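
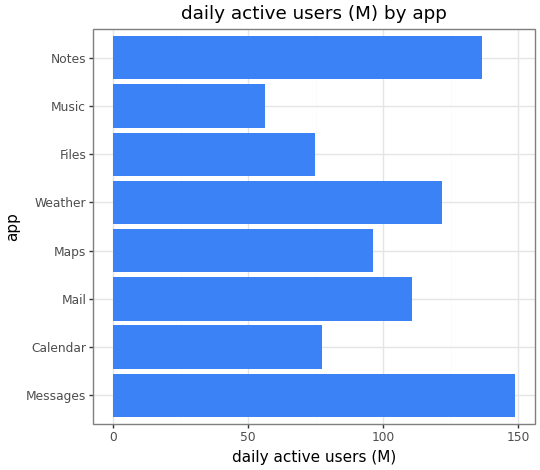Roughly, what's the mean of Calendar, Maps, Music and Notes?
≈ 95

(80 + 100 + 60 + 140) / 4 ≈ 95.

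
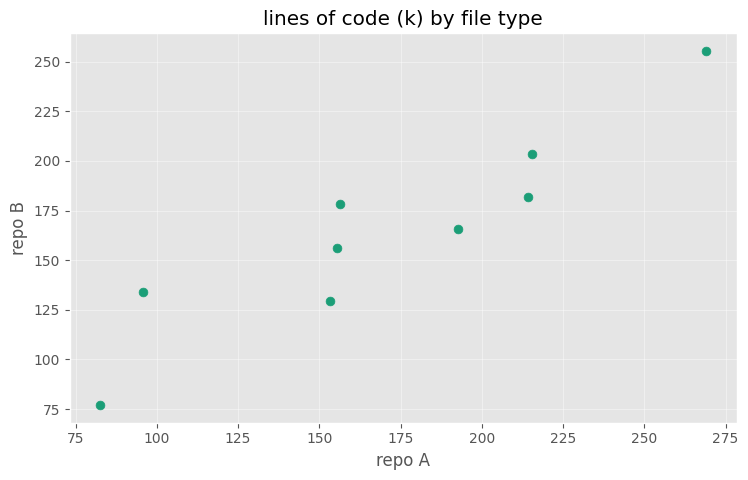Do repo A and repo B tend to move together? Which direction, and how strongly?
Points are positively correlated; strong (|r| ≈ 0.9).

positive, strong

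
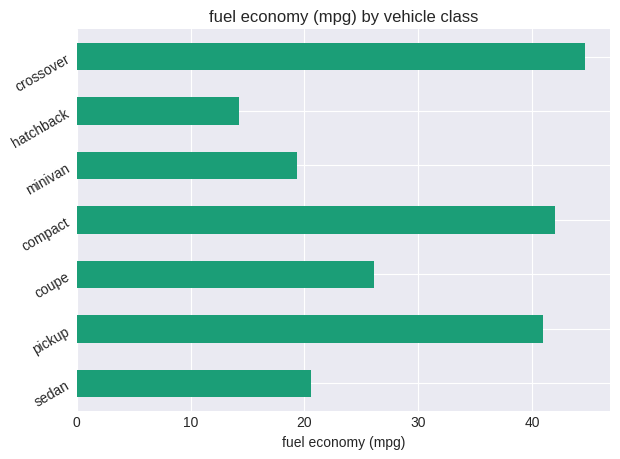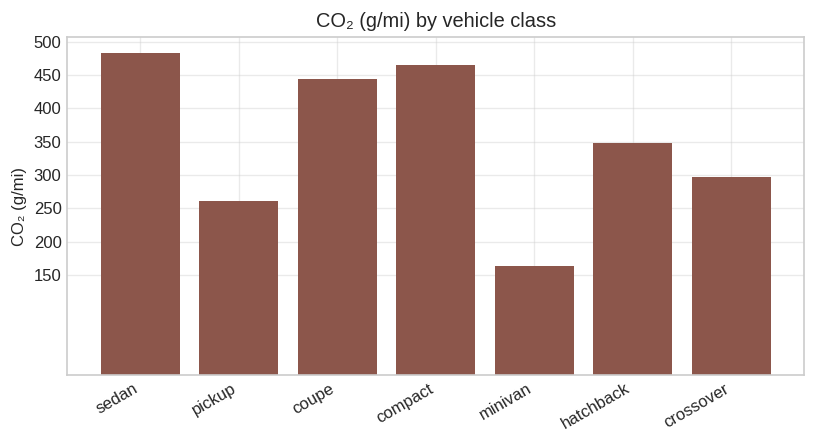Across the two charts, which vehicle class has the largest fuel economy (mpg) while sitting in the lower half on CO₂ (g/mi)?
crossover

Chart 2 median CO₂ (g/mi) ≈ 350; below-median vehicle classes: pickup, minivan, crossover. Among those, crossover has the highest fuel economy (mpg) (≈ 45).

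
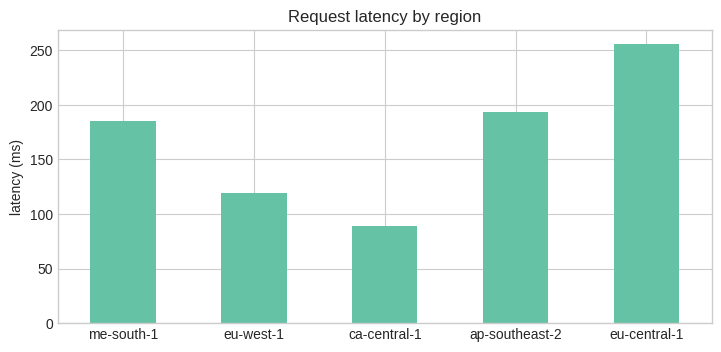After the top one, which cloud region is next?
ap-southeast-2

Top 3: eu-central-1 ≈ 250, ap-southeast-2 ≈ 200, me-south-1 ≈ 175.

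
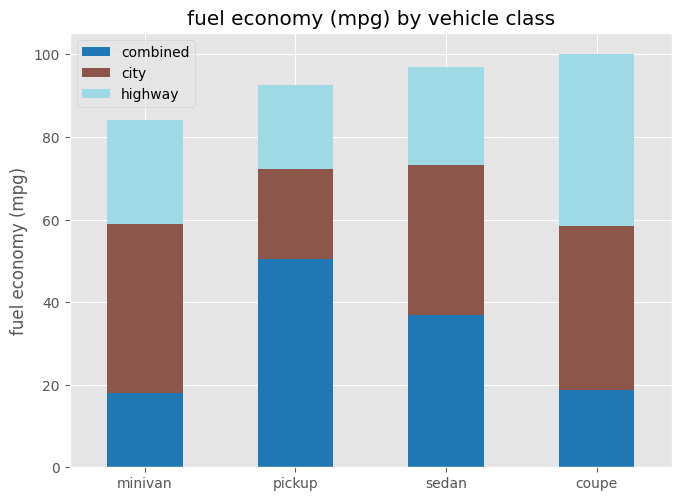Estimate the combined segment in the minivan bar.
combined top ≈ 20, bottom ≈ 0; segment ≈ 20.

≈ 20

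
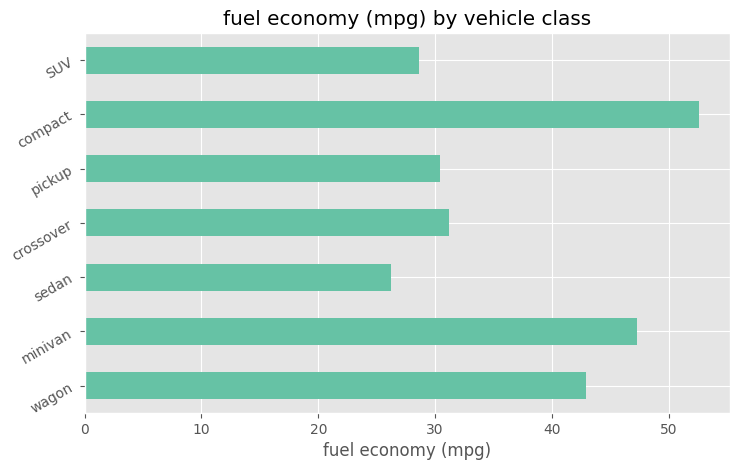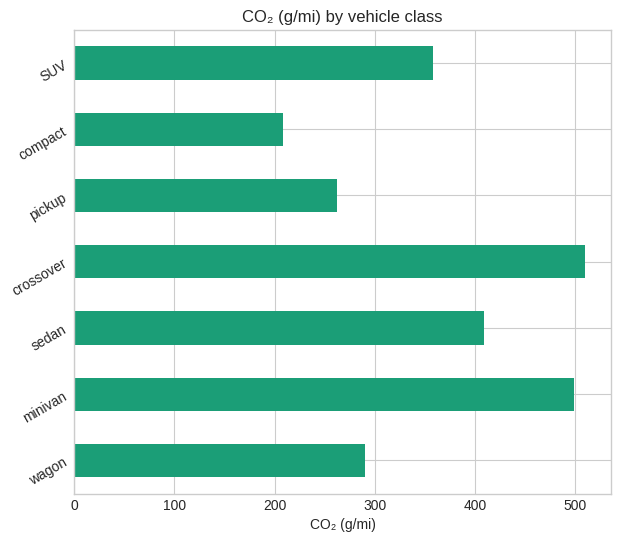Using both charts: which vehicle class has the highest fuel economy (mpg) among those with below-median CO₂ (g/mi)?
compact

Chart 2 median CO₂ (g/mi) ≈ 350; below-median vehicle classes: wagon, pickup, compact. Among those, compact has the highest fuel economy (mpg) (≈ 55).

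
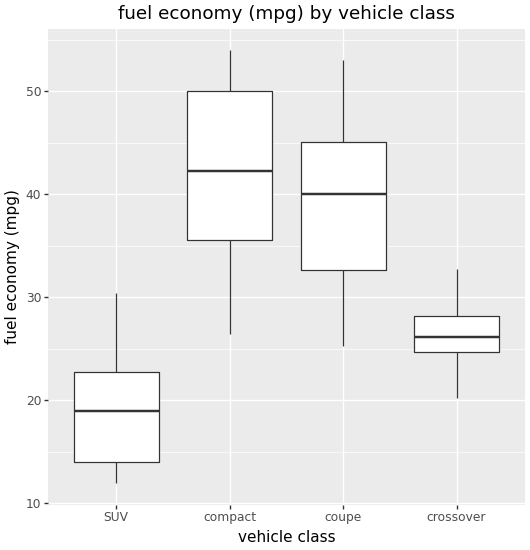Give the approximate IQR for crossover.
Q3 ≈ 28, Q1 ≈ 24; IQR ≈ 4.

≈ 4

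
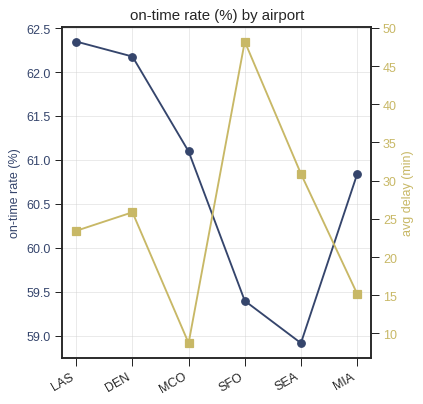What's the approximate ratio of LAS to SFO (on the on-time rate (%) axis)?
≈ 1.05×

LAS ≈ 62.5, SFO ≈ 59.5; 62.5/59.5 ≈ 1.05.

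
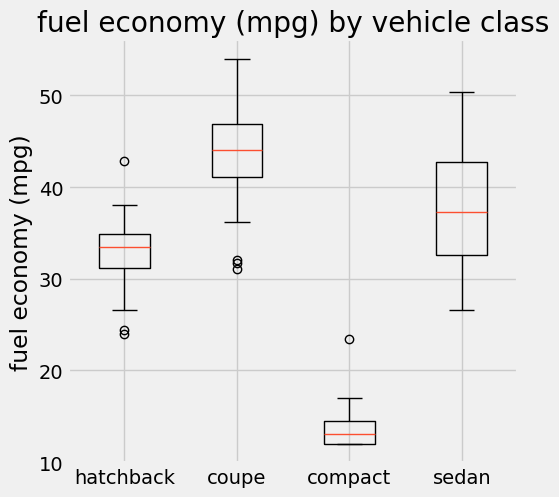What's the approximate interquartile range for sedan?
Q3 ≈ 45, Q1 ≈ 35; IQR ≈ 10.

≈ 10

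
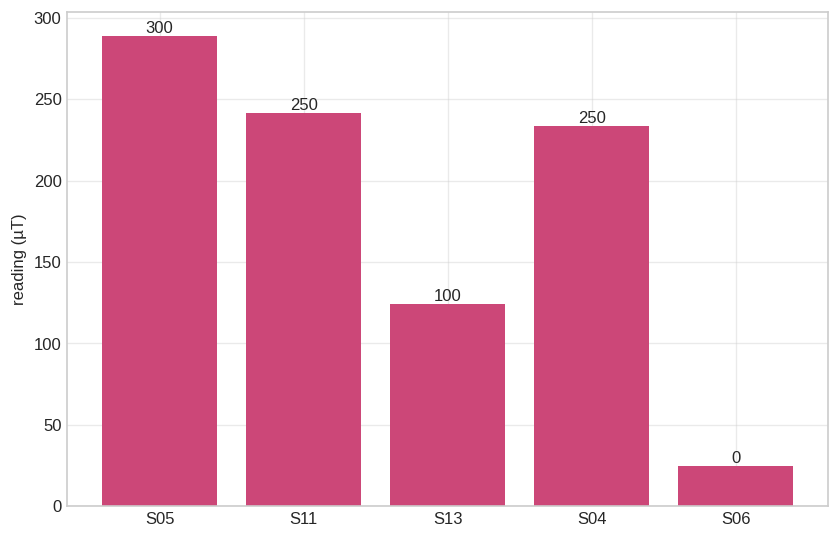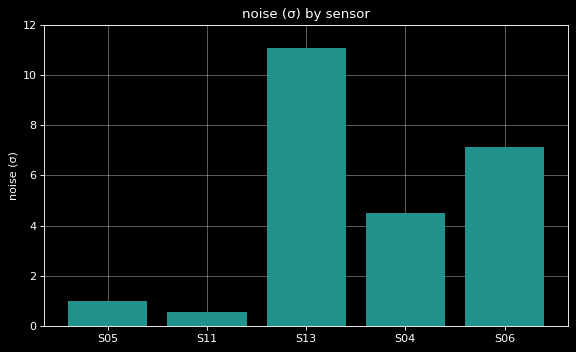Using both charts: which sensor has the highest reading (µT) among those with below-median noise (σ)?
Chart 2 median noise (σ) ≈ 4; below-median sensors: S05, S11. Among those, S05 has the highest reading (µT) (≈ 300).

S05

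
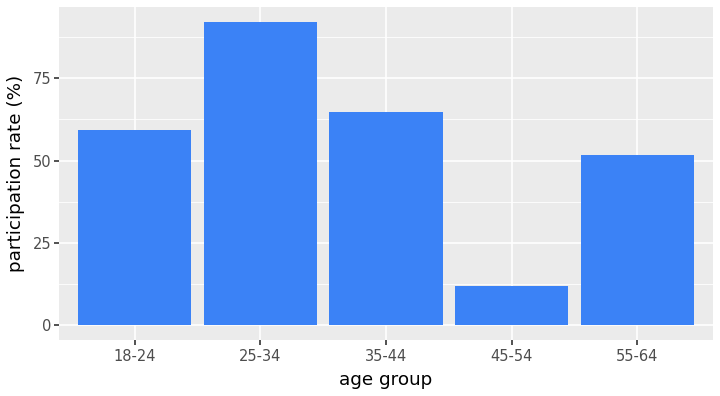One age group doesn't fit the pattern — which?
45-54 ≈ 10; the rest sit between ≈ 50 and ≈ 90.

45-54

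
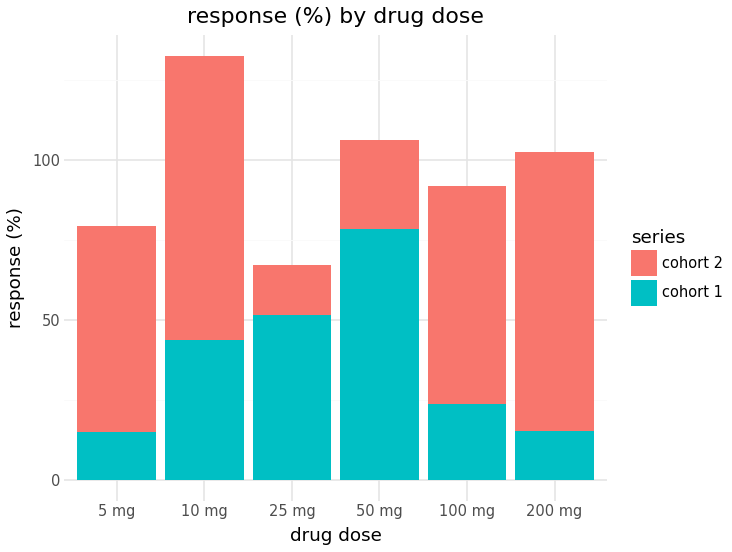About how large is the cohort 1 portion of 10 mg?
≈ 40

cohort 1 top ≈ 40, bottom ≈ 0; segment ≈ 40.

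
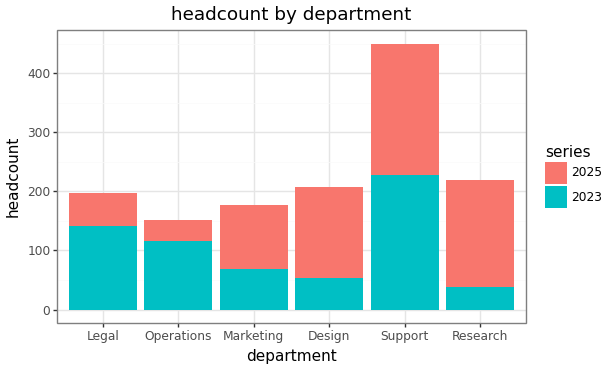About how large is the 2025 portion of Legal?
2025 top ≈ 200, bottom ≈ 150; segment ≈ 50.

≈ 50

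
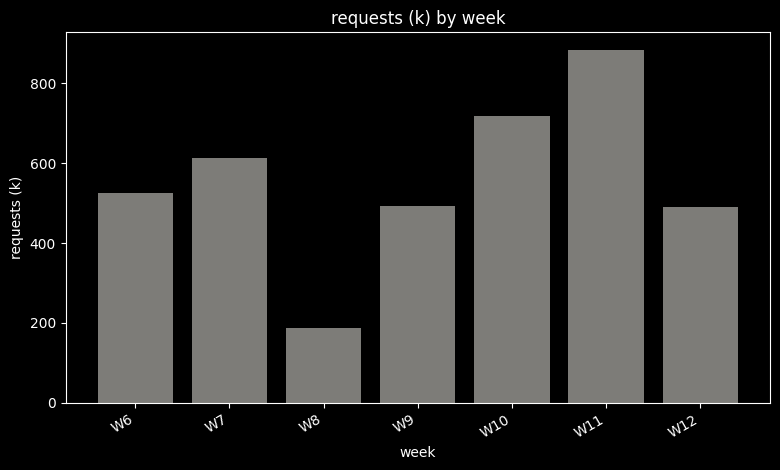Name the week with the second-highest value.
W10

Top 3: W11 ≈ 900, W10 ≈ 700, W7 ≈ 600.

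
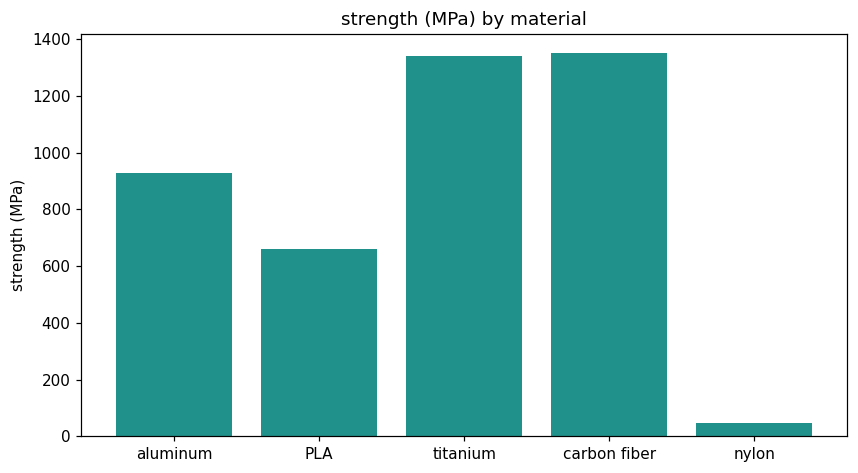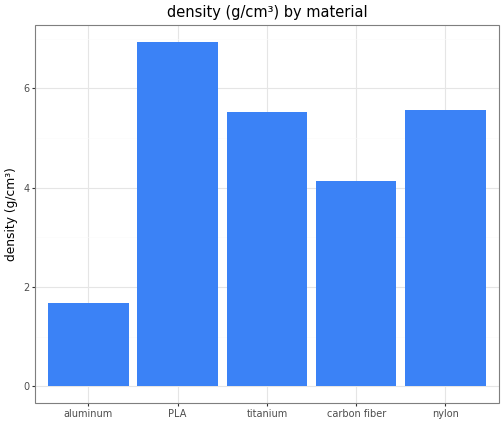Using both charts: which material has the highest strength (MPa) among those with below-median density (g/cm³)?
Chart 2 median density (g/cm³) ≈ 6; below-median materials: aluminum, carbon fiber. Among those, carbon fiber has the highest strength (MPa) (≈ 1400).

carbon fiber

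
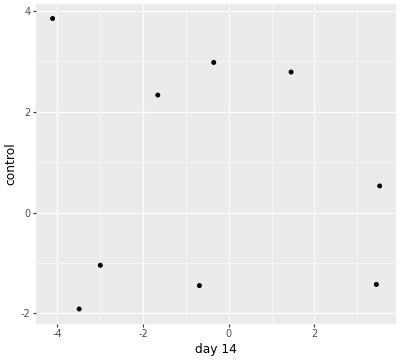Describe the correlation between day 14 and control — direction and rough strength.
Points are roughly uncorrelated; weak (|r| ≈ 0.1).

no clear correlation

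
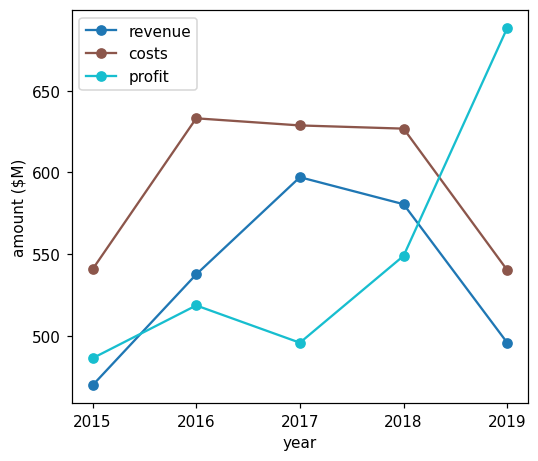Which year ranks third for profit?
Top 4 for profit: 2019 ≈ 680, 2018 ≈ 540, 2016 ≈ 520, 2017 ≈ 500.

2016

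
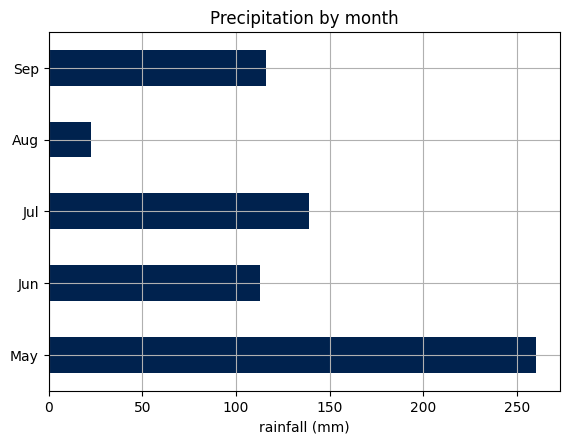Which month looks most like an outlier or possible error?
May ≈ 250; the rest sit between ≈ 25 and ≈ 150.

May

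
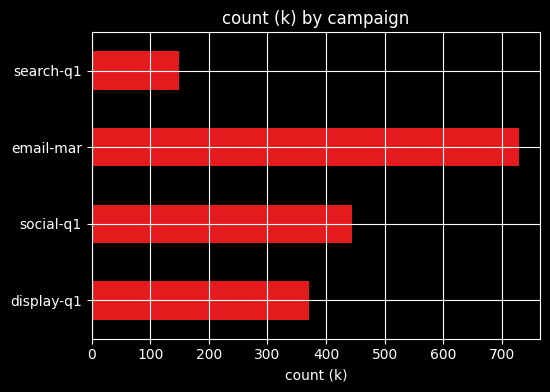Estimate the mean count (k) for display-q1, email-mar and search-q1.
≈ 400

(400 + 700 + 100) / 3 ≈ 400.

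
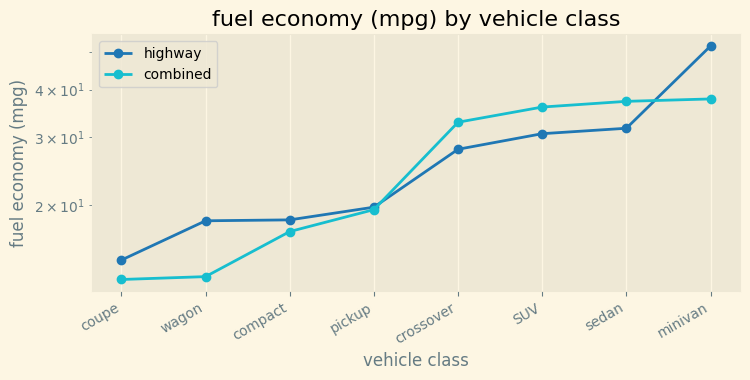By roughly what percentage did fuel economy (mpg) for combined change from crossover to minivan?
≈ +14.3%

crossover ≈ 35, minivan ≈ 40; (40 − 35) / 35 ≈ +14.3%.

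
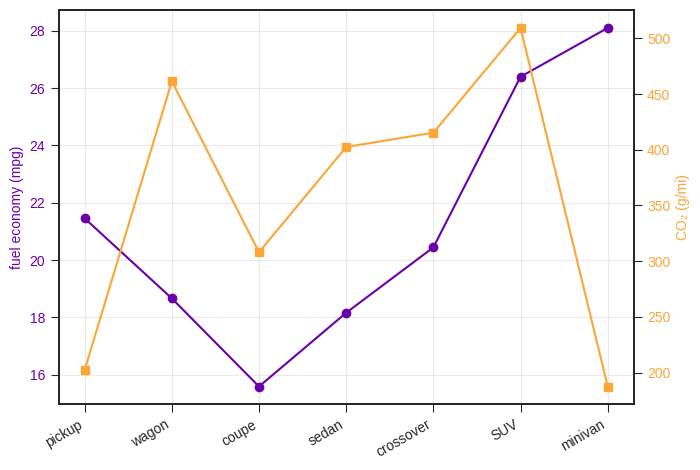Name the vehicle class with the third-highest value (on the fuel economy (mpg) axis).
Top 4 (on the fuel economy (mpg) axis): minivan ≈ 28, SUV ≈ 26, pickup ≈ 22, crossover ≈ 20.

pickup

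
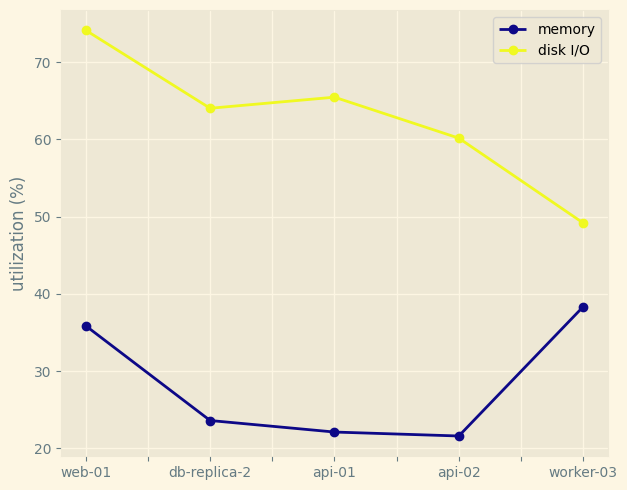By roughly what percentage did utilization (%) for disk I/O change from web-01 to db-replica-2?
web-01 ≈ 75, db-replica-2 ≈ 65; (65 − 75) / 75 ≈ -13.3%.

≈ -13.3%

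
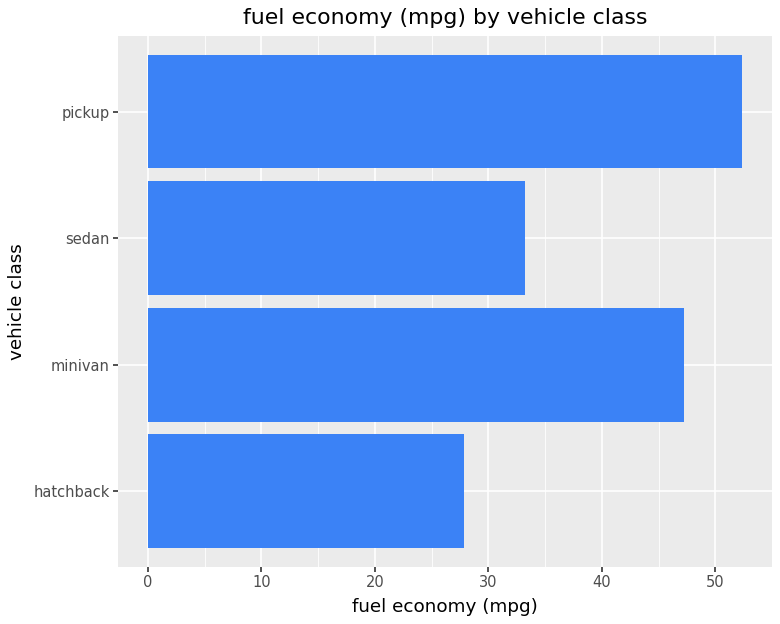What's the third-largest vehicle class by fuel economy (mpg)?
Top 4: pickup ≈ 50, minivan ≈ 45, sedan ≈ 35, hatchback ≈ 30.

sedan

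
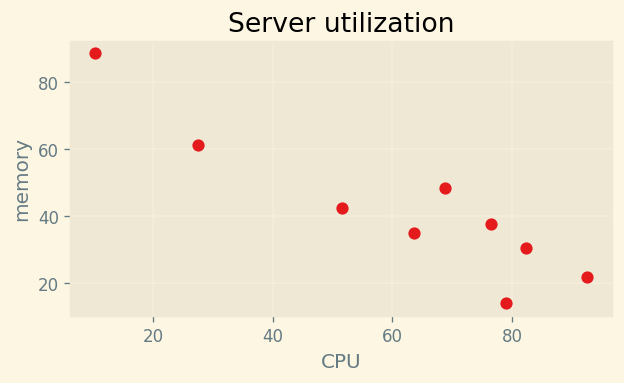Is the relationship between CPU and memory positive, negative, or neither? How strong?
Points are negatively correlated; strong (|r| ≈ 0.9).

negative, strong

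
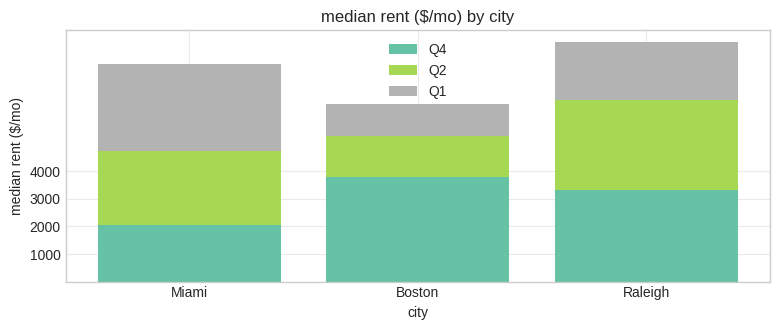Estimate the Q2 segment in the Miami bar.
≈ 3000

Q2 top ≈ 5000, bottom ≈ 2000; segment ≈ 3000.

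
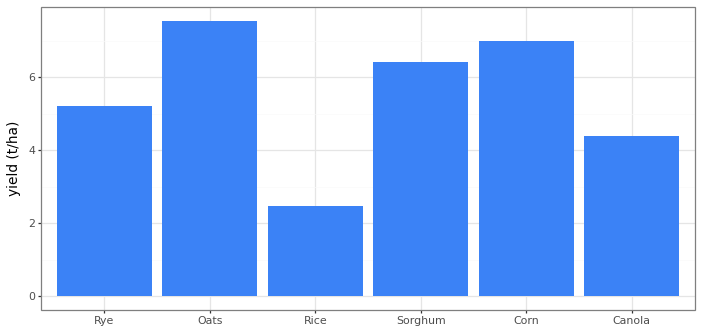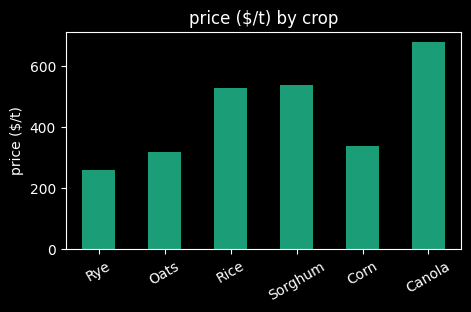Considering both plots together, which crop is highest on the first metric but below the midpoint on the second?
Chart 2 median price ($/t) ≈ 400; below-median crops: Rye, Oats, Corn. Among those, Oats has the highest yield (t/ha) (≈ 8).

Oats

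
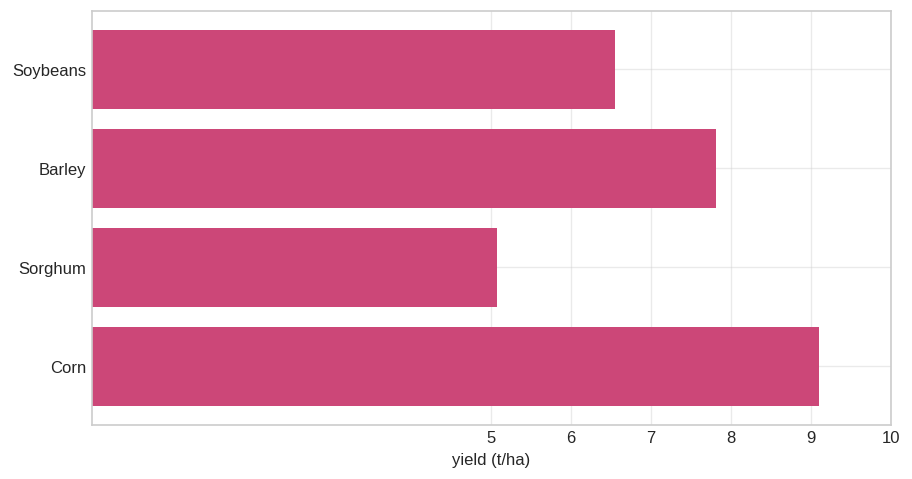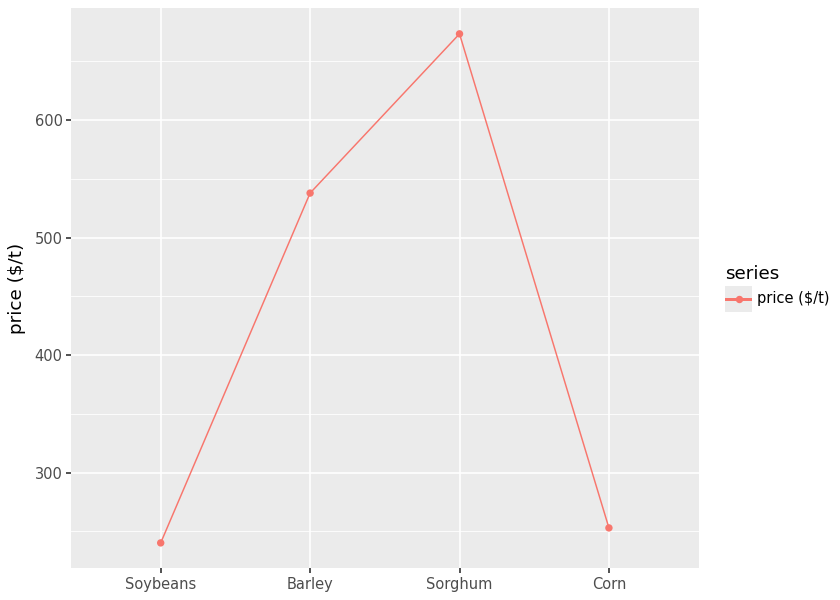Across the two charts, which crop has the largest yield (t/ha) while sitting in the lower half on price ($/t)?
Chart 2 median price ($/t) ≈ 400; below-median crops: Soybeans, Corn. Among those, Corn has the highest yield (t/ha) (≈ 9).

Corn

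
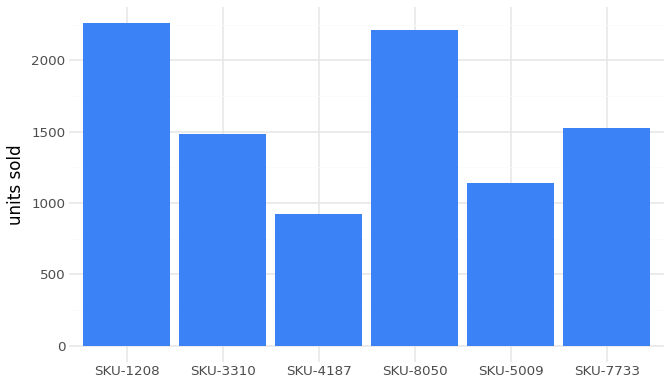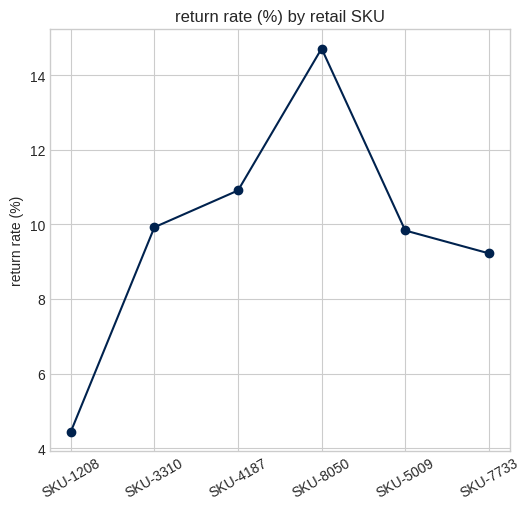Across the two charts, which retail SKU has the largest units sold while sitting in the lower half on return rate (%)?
Chart 2 median return rate (%) ≈ 10; below-median retail SKUs: SKU-1208, SKU-5009, SKU-7733. Among those, SKU-1208 has the highest units sold (≈ 2500).

SKU-1208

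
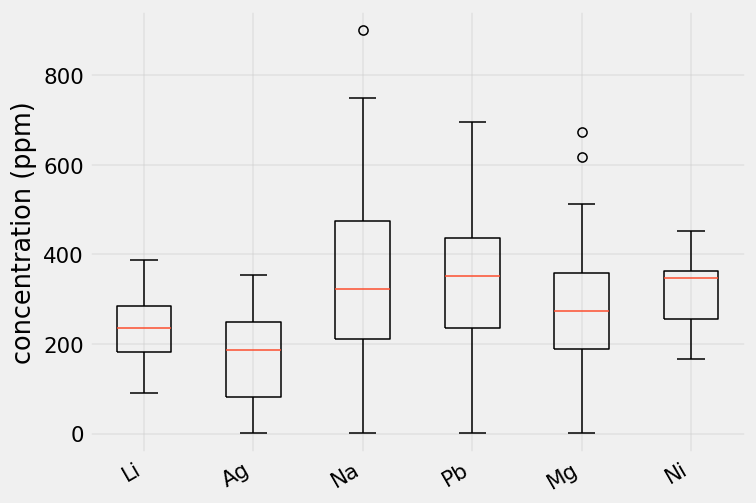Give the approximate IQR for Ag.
≈ 160

Q3 ≈ 240, Q1 ≈ 80; IQR ≈ 160.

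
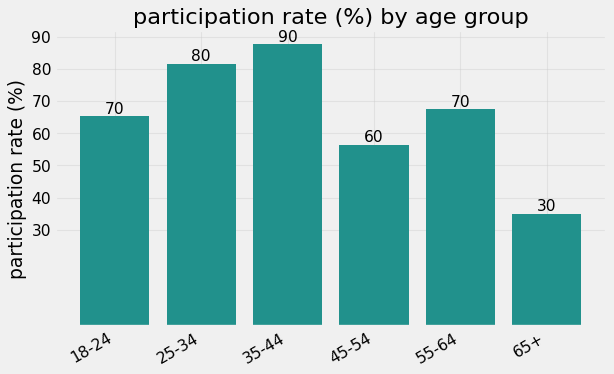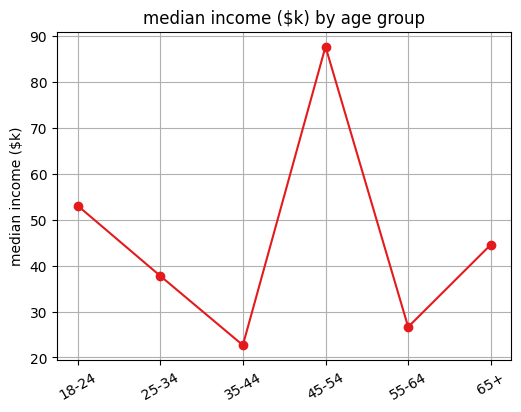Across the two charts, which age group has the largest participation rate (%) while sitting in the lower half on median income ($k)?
Chart 2 median median income ($k) ≈ 40; below-median age groups: 25-34, 35-44, 55-64. Among those, 35-44 has the highest participation rate (%) (≈ 90).

35-44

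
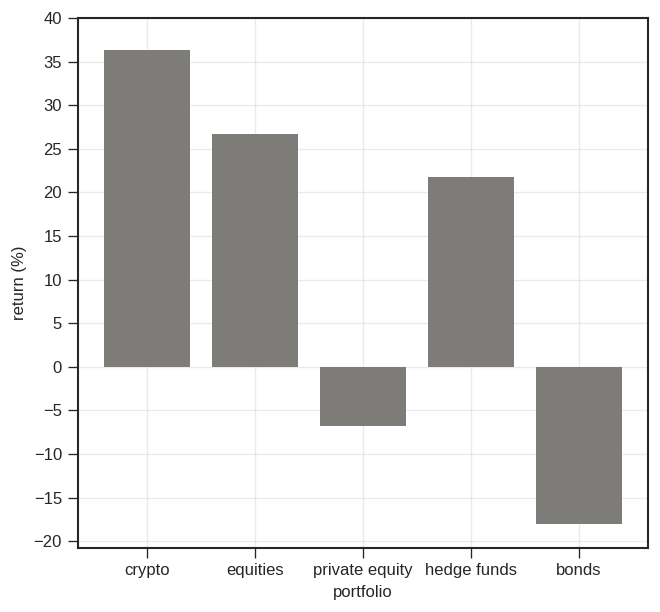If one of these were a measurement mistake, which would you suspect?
bonds

bonds ≈ -20; the rest sit between ≈ -5 and ≈ 35.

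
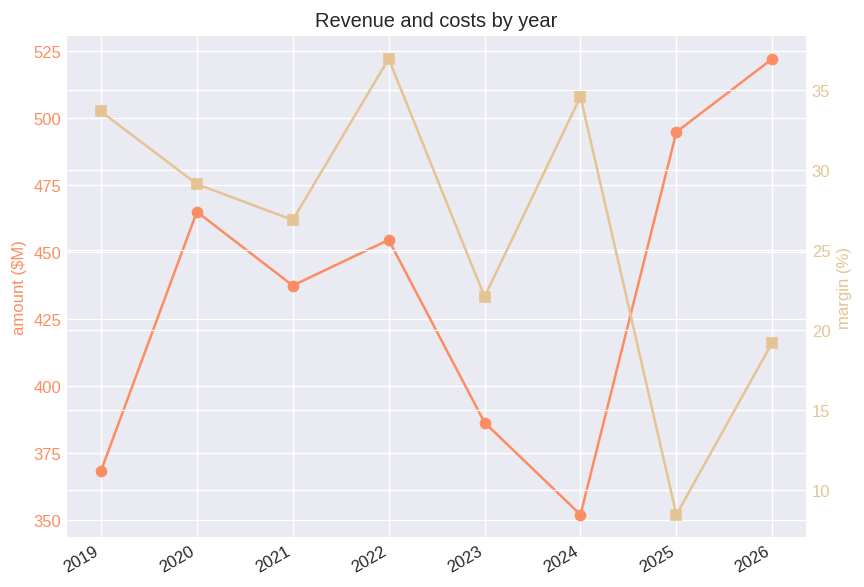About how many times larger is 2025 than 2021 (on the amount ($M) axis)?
≈ 1.14×

2025 ≈ 500, 2021 ≈ 440; 500/440 ≈ 1.14.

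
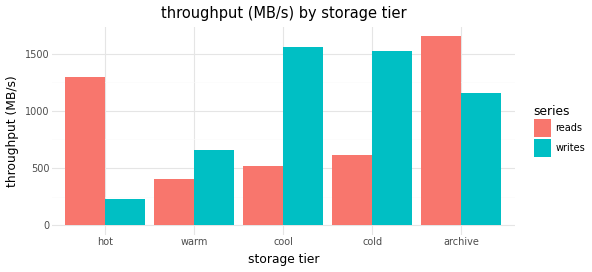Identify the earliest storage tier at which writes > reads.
warm

hot: writes ≈ 200 vs reads ≈ 1200 (not yet); warm: writes ≈ 600 vs reads ≈ 400 (first crossover).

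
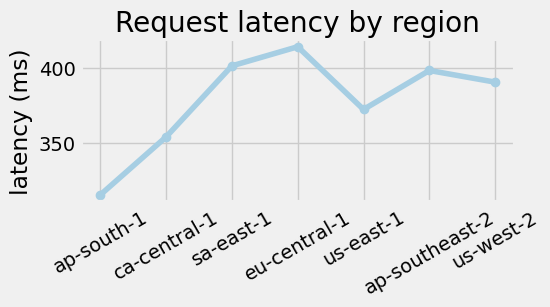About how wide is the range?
≈ 90

Max eu-central-1 ≈ 410, min ap-south-1 ≈ 320; range ≈ 90.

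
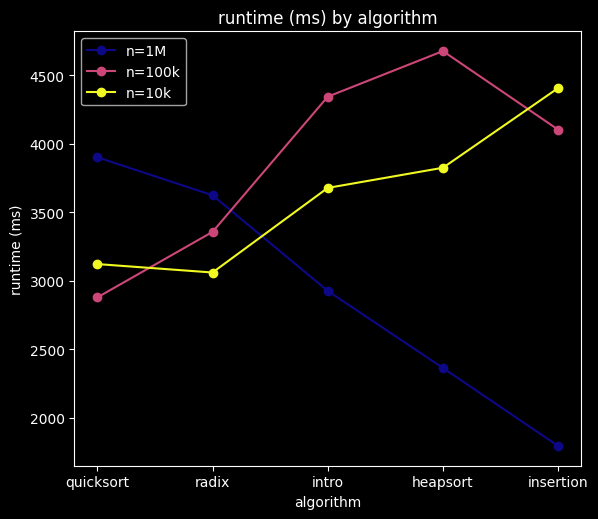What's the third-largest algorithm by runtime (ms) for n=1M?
Top 4 for n=1M: quicksort ≈ 4000, radix ≈ 3500, intro ≈ 3000, heapsort ≈ 2500.

intro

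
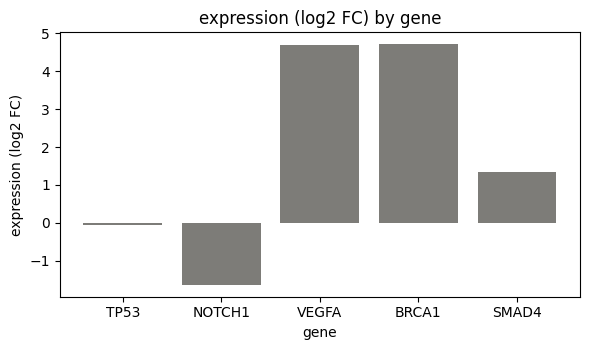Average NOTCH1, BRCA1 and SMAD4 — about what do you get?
≈ 1

(-2 + 5 + 1) / 3 ≈ 1.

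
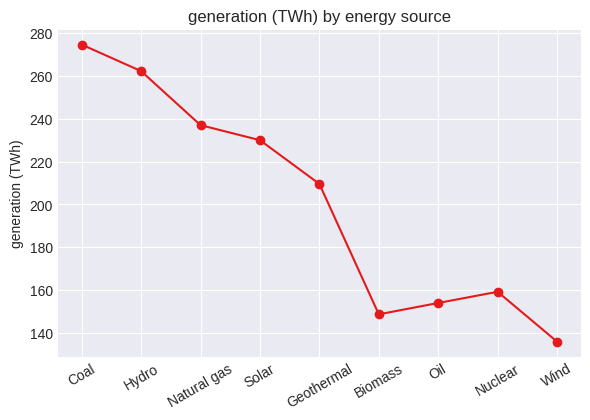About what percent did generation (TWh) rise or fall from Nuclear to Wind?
Nuclear ≈ 160, Wind ≈ 140; (140 − 160) / 160 ≈ -12.5%.

≈ -12.5%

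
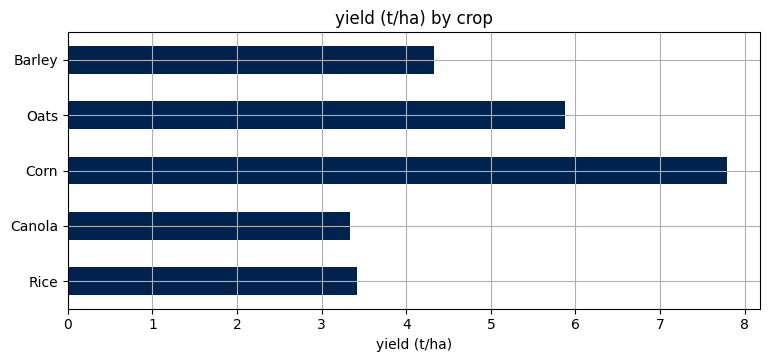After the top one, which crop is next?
Oats

Top 3: Corn ≈ 8, Oats ≈ 6, Barley ≈ 4.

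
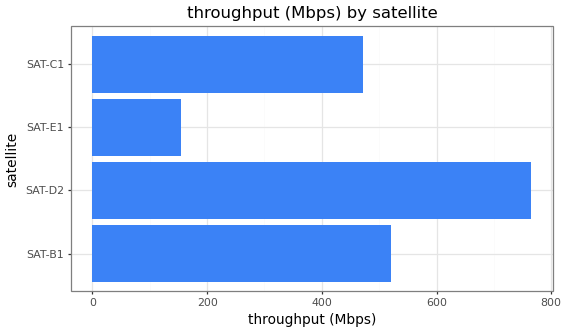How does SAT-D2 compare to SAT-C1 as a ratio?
≈ 1.6×

SAT-D2 ≈ 800, SAT-C1 ≈ 500; 800/500 ≈ 1.6.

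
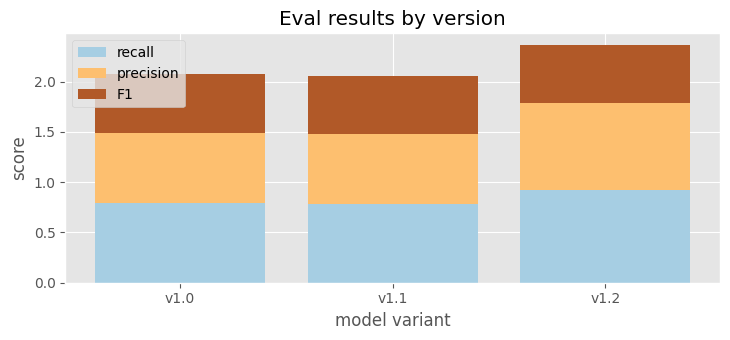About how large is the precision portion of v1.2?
precision top ≈ 1.8, bottom ≈ 1.0; segment ≈ 0.8.

≈ 0.8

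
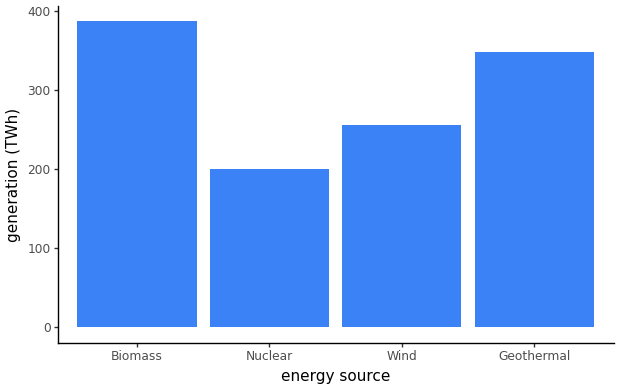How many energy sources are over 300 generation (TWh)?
Above 300: Biomass, Geothermal.

2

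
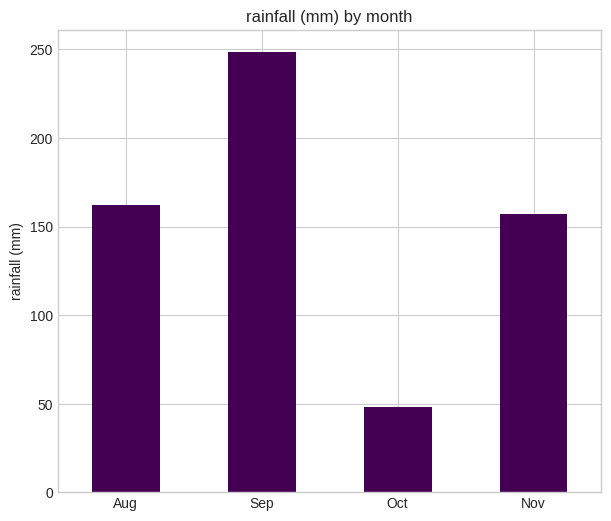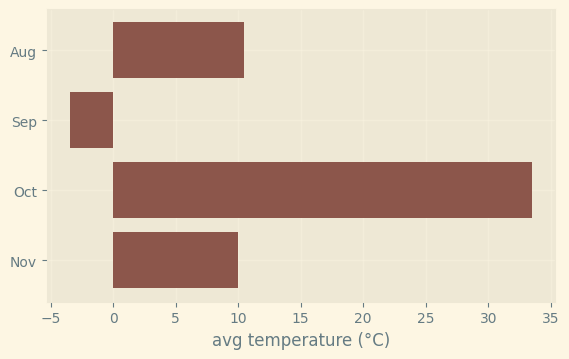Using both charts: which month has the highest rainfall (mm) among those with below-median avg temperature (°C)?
Sep

Chart 2 median avg temperature (°C) ≈ 10; below-median months: Sep, Nov. Among those, Sep has the highest rainfall (mm) (≈ 250).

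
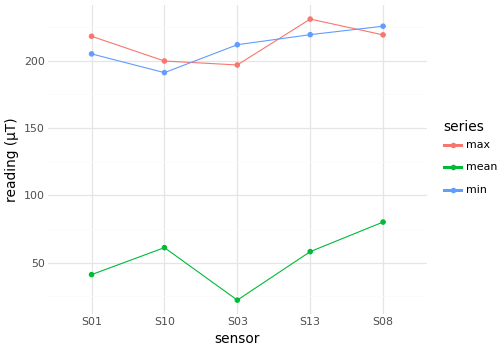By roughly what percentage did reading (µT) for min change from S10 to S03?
≈ +10%

S10 ≈ 200, S03 ≈ 220; (220 − 200) / 200 ≈ +10%.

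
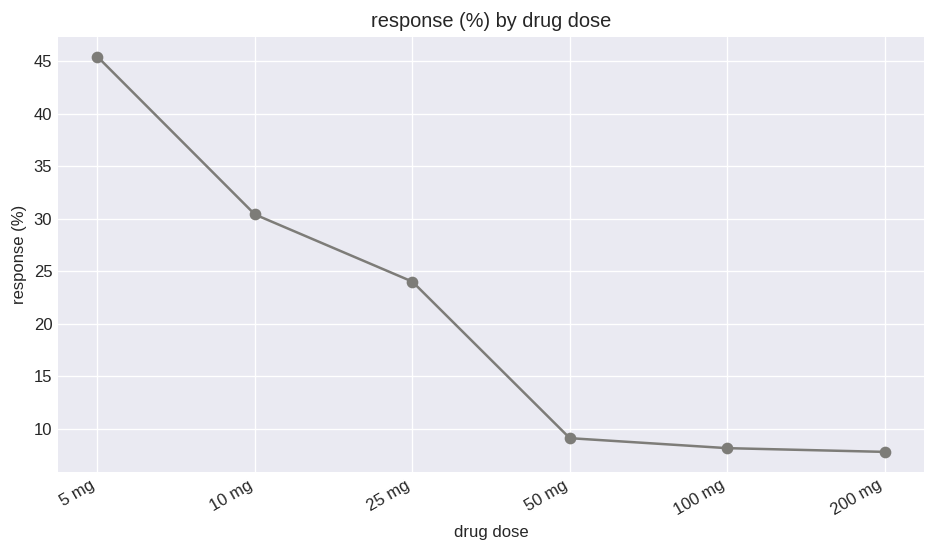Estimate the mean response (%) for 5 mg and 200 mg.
≈ 28

(45 + 10) / 2 ≈ 28.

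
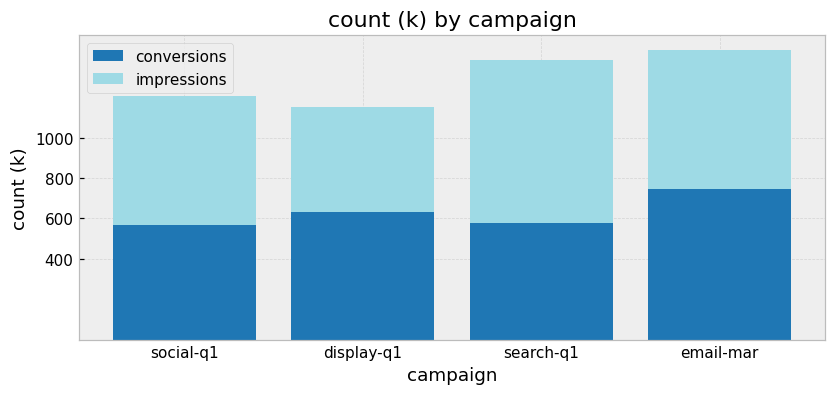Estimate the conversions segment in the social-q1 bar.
conversions top ≈ 600, bottom ≈ 0; segment ≈ 600.

≈ 600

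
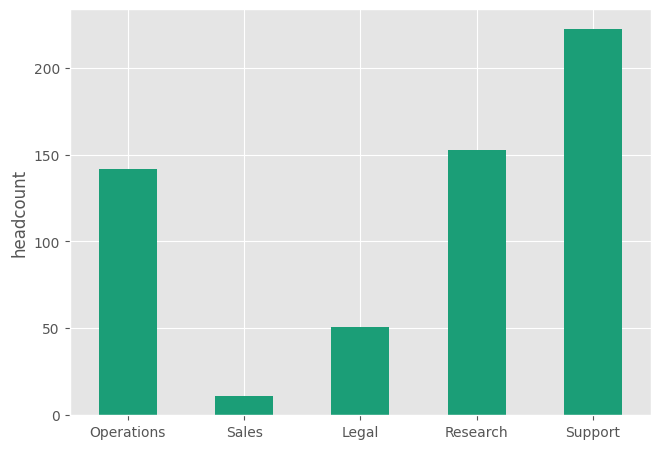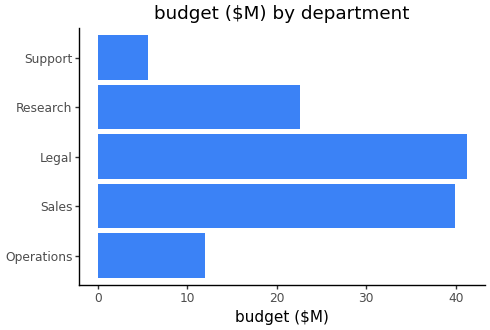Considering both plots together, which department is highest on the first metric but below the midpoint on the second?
Chart 2 median budget ($M) ≈ 25; below-median departments: Operations, Support. Among those, Support has the highest headcount (≈ 225).

Support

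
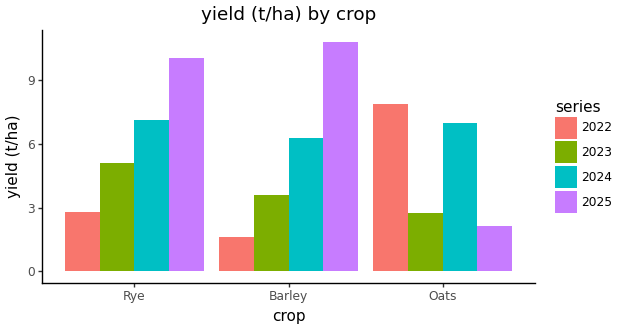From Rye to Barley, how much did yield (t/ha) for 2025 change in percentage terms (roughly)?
Rye ≈ 10, Barley ≈ 11; (11 − 10) / 10 ≈ +10%.

≈ +10%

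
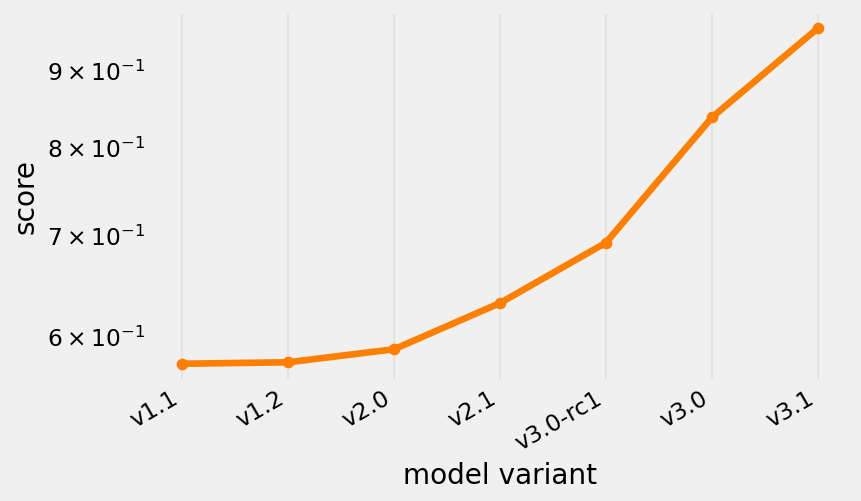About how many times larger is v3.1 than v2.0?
v3.1 ≈ 0.95, v2.0 ≈ 0.60; 0.95/0.60 ≈ 1.58.

≈ 1.58×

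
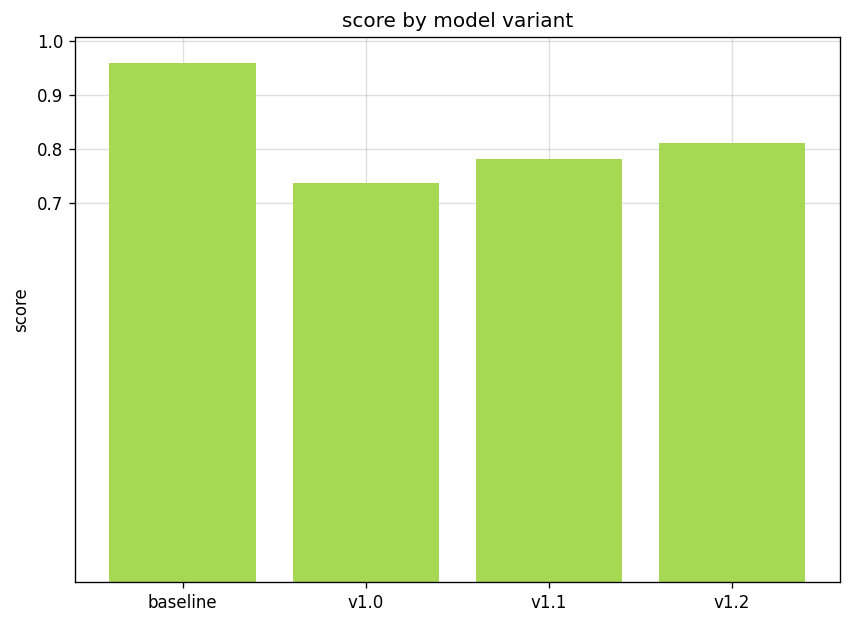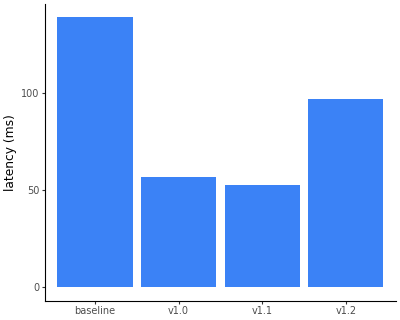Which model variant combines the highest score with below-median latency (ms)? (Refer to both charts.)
Chart 2 median latency (ms) ≈ 80; below-median model variants: v1.0, v1.1. Among those, v1.1 has the highest score (≈ 0.8).

v1.1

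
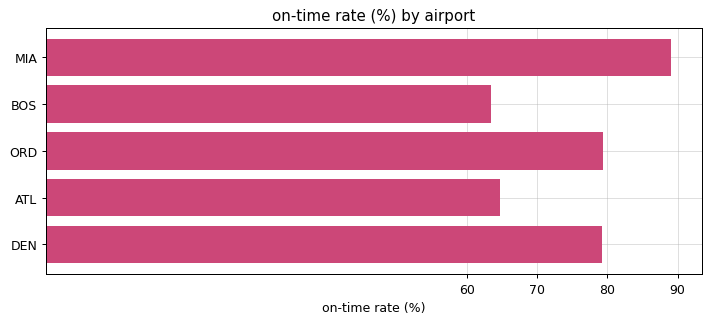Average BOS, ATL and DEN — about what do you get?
(60 + 60 + 80) / 3 ≈ 67.

≈ 67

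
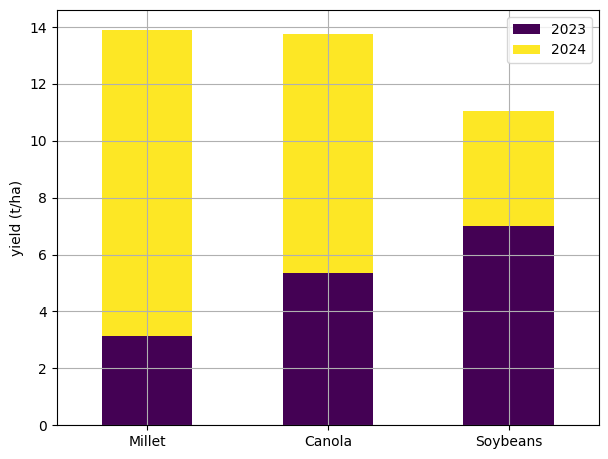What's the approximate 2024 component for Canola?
≈ 8

2024 top ≈ 14, bottom ≈ 6; segment ≈ 8.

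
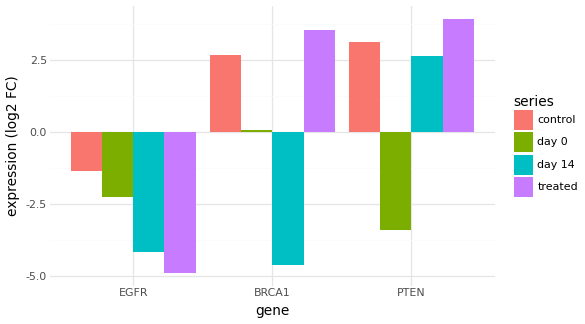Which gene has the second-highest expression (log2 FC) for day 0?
EGFR

Top 3 for day 0: BRCA1 ≈ 0, EGFR ≈ -2, PTEN ≈ -3.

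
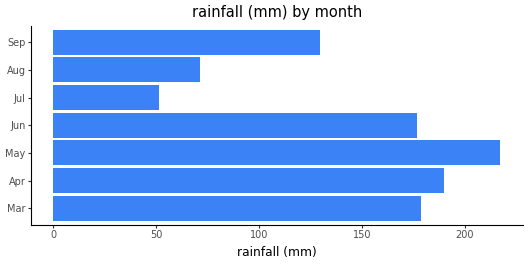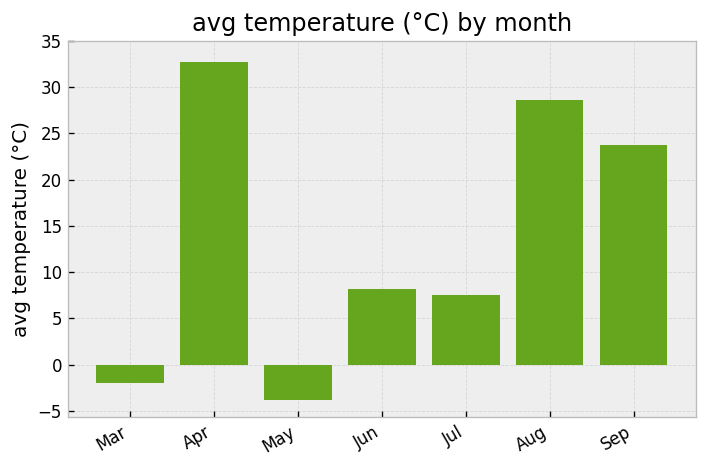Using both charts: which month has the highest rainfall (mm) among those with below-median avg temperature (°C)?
Chart 2 median avg temperature (°C) ≈ 10; below-median months: Mar, May, Jul. Among those, May has the highest rainfall (mm) (≈ 220).

May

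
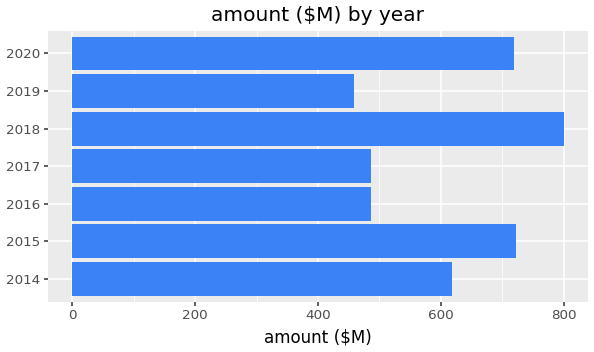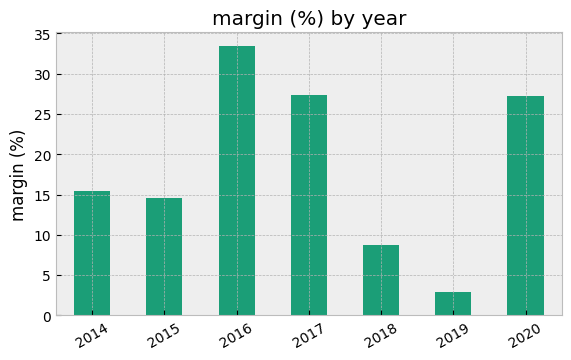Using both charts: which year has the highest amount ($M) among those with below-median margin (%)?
Chart 2 median margin (%) ≈ 15; below-median years: 2015, 2018, 2019. Among those, 2018 has the highest amount ($M) (≈ 800).

2018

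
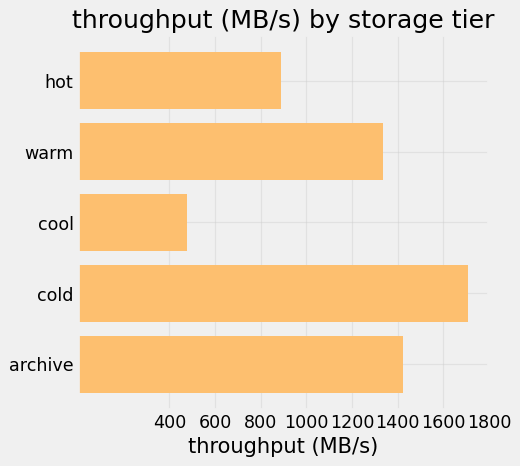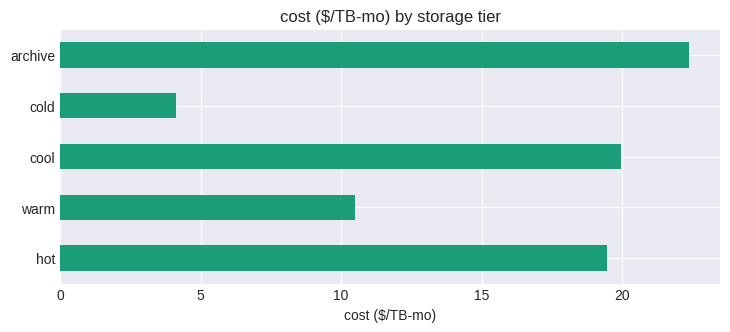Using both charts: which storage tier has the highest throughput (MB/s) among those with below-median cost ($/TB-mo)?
cold

Chart 2 median cost ($/TB-mo) ≈ 20; below-median storage tiers: warm, cold. Among those, cold has the highest throughput (MB/s) (≈ 1800).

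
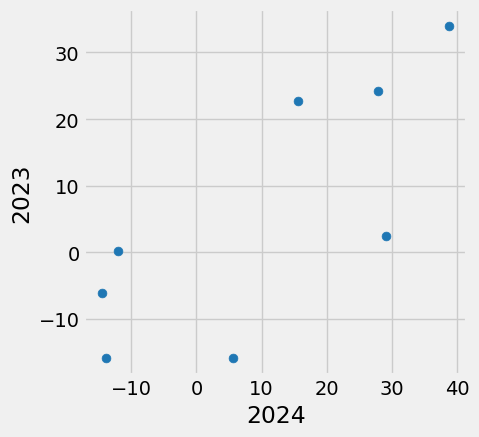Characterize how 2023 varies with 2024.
positive, strong

Points are positively correlated; strong (|r| ≈ 0.8).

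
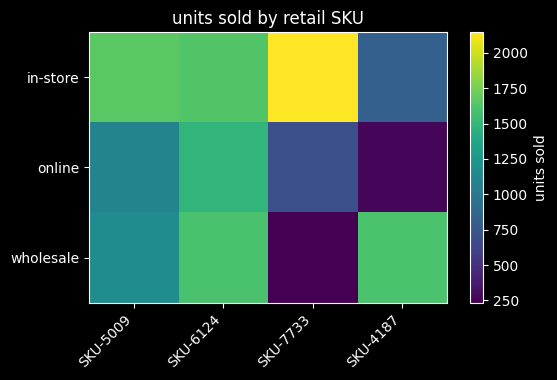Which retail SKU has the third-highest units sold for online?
SKU-7733

Top 4 for online: SKU-6124 ≈ 1400, SKU-5009 ≈ 1000, SKU-7733 ≈ 800, SKU-4187 ≈ 200.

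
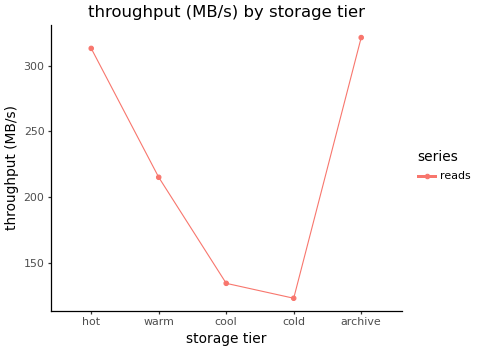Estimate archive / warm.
archive ≈ 320, warm ≈ 220; 320/220 ≈ 1.45.

≈ 1.45×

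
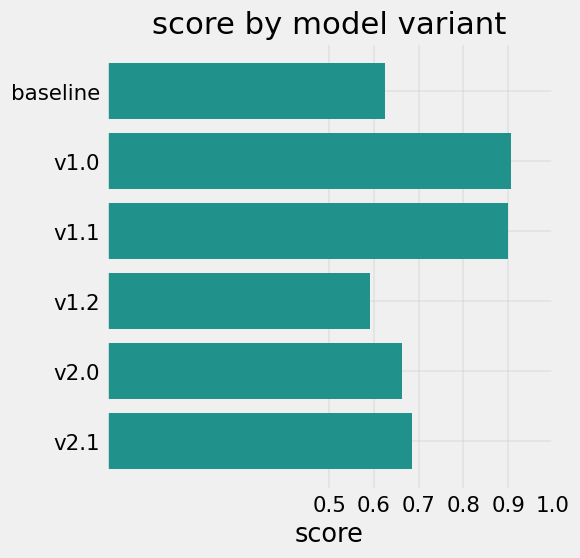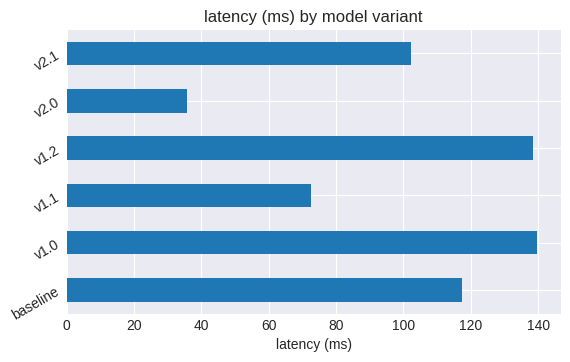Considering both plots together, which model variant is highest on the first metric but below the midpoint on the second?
Chart 2 median latency (ms) ≈ 100; below-median model variants: v1.1, v2.0, v2.1. Among those, v1.1 has the highest score (≈ 0.9).

v1.1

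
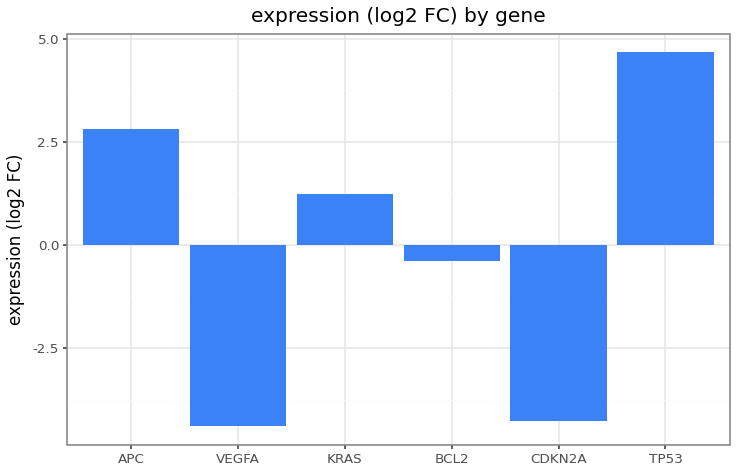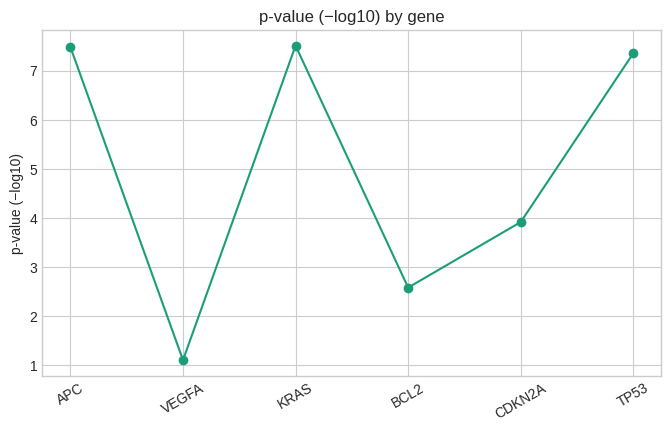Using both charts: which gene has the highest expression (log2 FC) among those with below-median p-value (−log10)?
BCL2

Chart 2 median p-value (−log10) ≈ 6; below-median genes: VEGFA, BCL2, CDKN2A. Among those, BCL2 has the highest expression (log2 FC) (≈ -0.5).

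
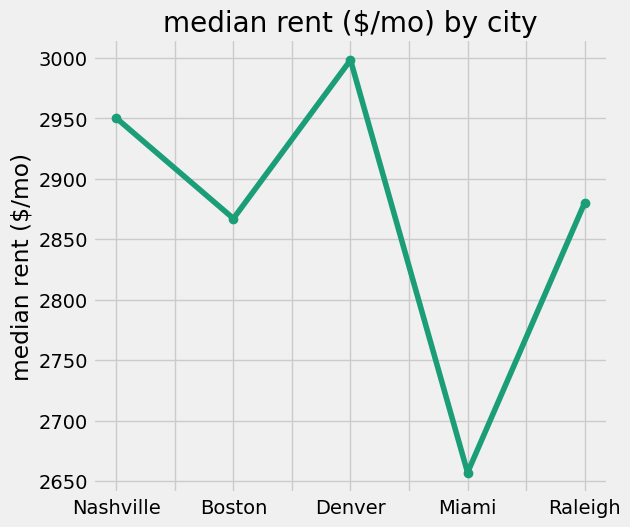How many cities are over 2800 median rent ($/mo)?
Above 2800: Nashville, Boston, Denver, Raleigh.

4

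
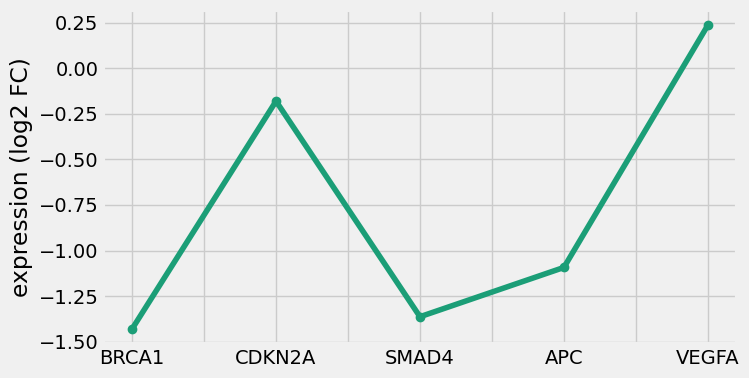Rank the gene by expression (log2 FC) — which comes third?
APC

Top 4: VEGFA ≈ 0.2, CDKN2A ≈ -0.2, APC ≈ -1.0, SMAD4 ≈ -1.4.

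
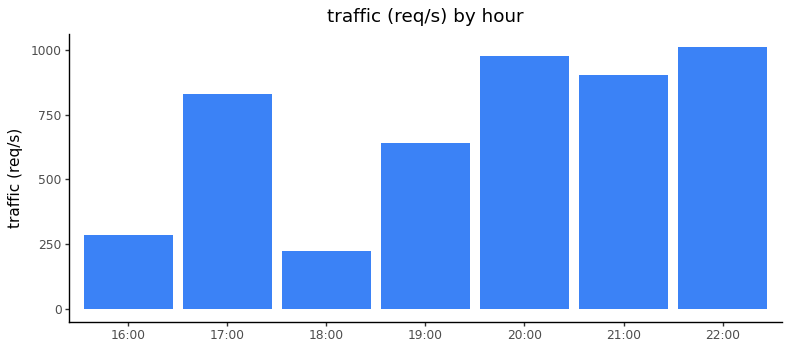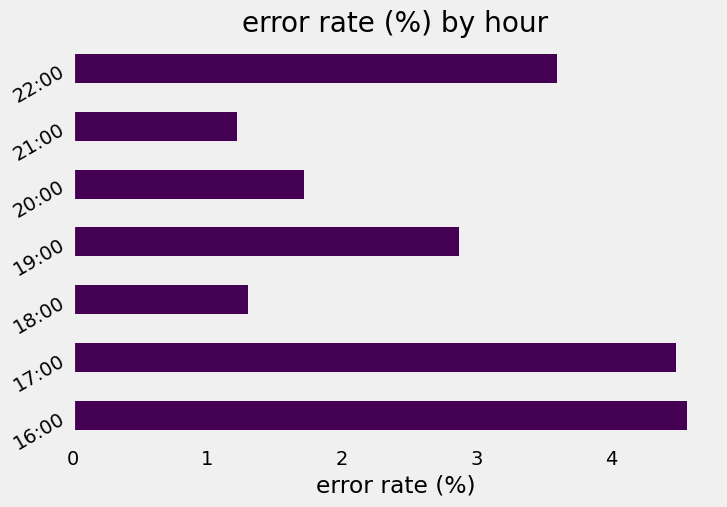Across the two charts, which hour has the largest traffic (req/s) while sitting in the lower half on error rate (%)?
20:00

Chart 2 median error rate (%) ≈ 3; below-median hours: 18:00, 20:00, 21:00. Among those, 20:00 has the highest traffic (req/s) (≈ 1000).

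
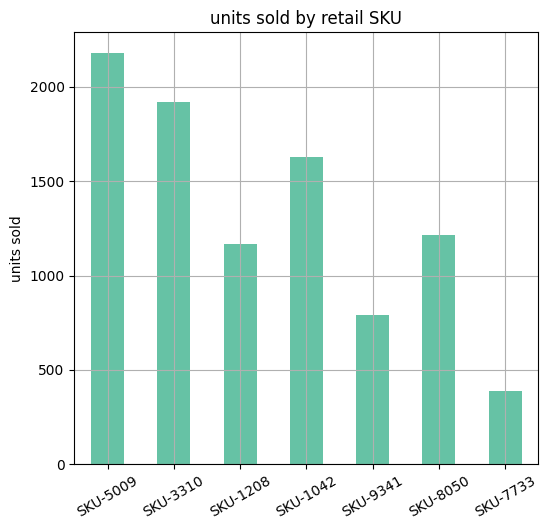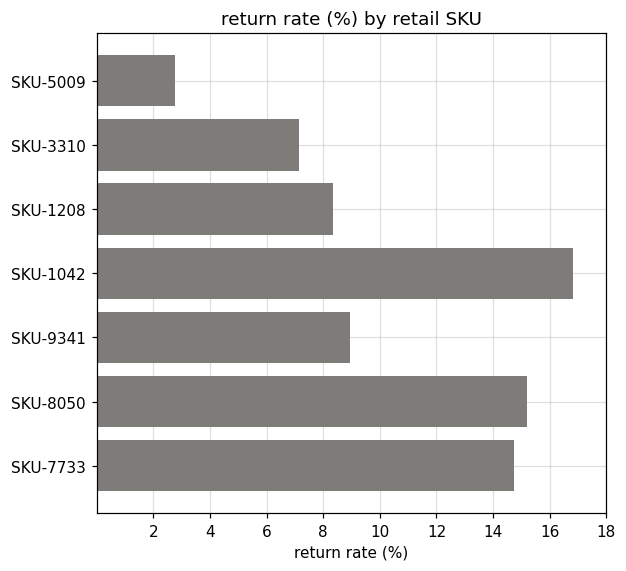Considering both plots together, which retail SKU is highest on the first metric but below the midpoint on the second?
Chart 2 median return rate (%) ≈ 8; below-median retail SKUs: SKU-5009, SKU-3310, SKU-1208. Among those, SKU-5009 has the highest units sold (≈ 2200).

SKU-5009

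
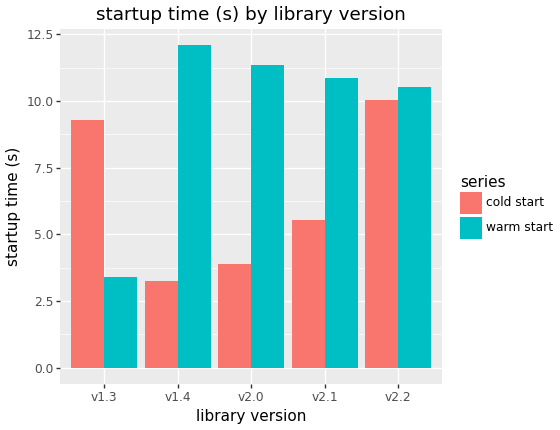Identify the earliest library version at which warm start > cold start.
v1.3: warm start ≈ 4 vs cold start ≈ 10 (not yet); v1.4: warm start ≈ 12 vs cold start ≈ 4 (first crossover).

v1.4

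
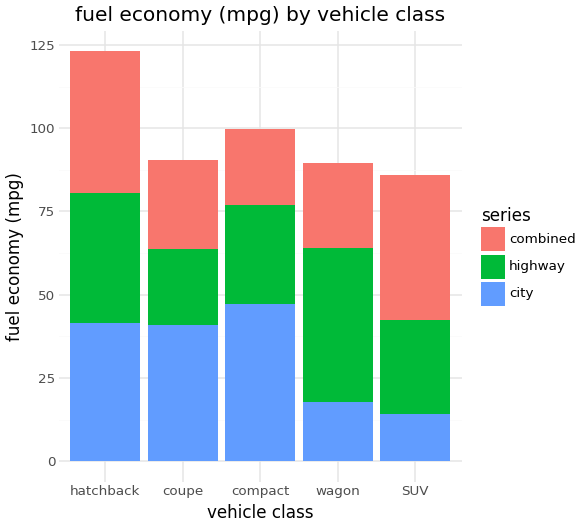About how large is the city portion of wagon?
≈ 20

city top ≈ 20, bottom ≈ 0; segment ≈ 20.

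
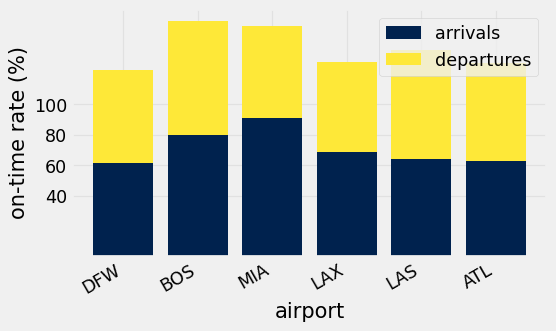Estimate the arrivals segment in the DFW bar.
arrivals top ≈ 60, bottom ≈ 0; segment ≈ 60.

≈ 60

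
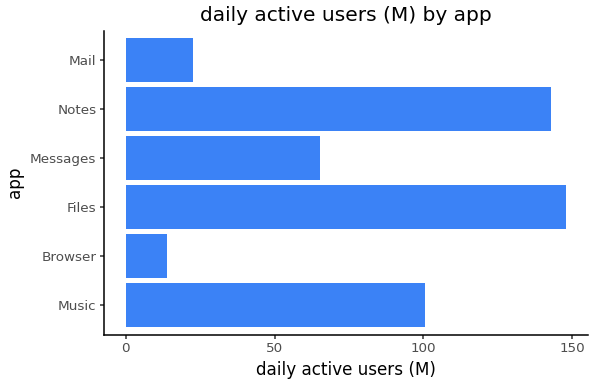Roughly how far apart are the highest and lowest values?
Max Files ≈ 140, min Browser ≈ 20; range ≈ 120.

≈ 120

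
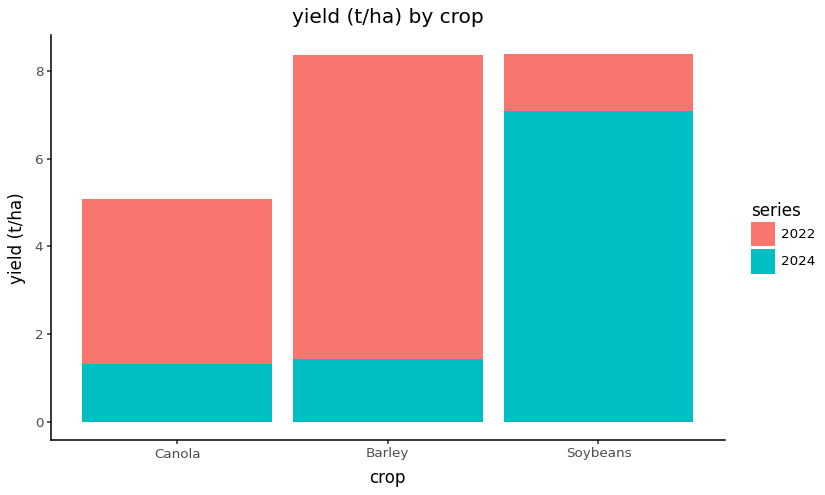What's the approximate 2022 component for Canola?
2022 top ≈ 5, bottom ≈ 1; segment ≈ 4.

≈ 4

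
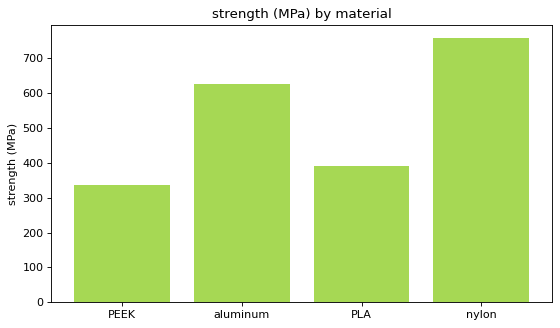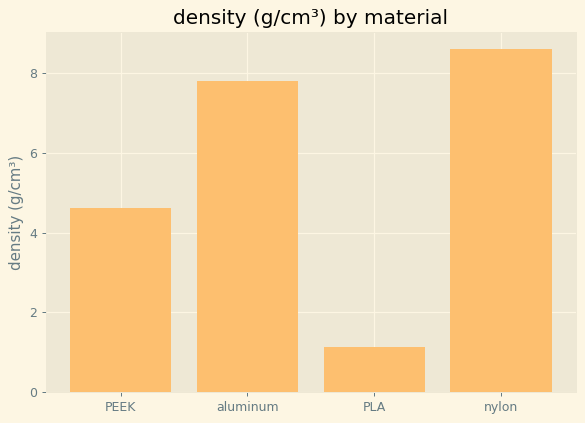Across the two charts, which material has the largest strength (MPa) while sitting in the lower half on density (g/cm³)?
PLA

Chart 2 median density (g/cm³) ≈ 6; below-median materials: PEEK, PLA. Among those, PLA has the highest strength (MPa) (≈ 400).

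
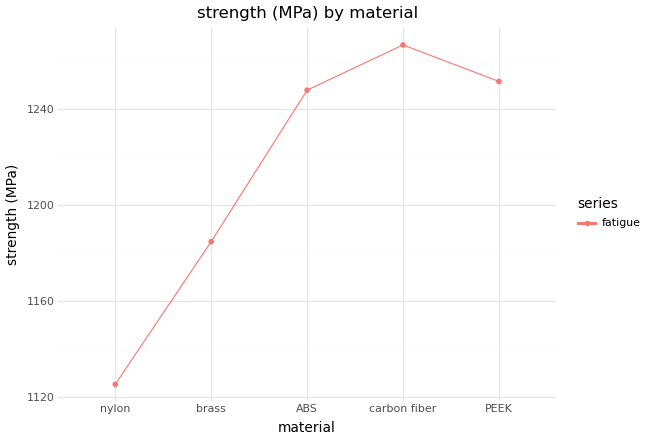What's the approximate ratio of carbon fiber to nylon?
≈ 1.12×

carbon fiber ≈ 1260, nylon ≈ 1120; 1260/1120 ≈ 1.12.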